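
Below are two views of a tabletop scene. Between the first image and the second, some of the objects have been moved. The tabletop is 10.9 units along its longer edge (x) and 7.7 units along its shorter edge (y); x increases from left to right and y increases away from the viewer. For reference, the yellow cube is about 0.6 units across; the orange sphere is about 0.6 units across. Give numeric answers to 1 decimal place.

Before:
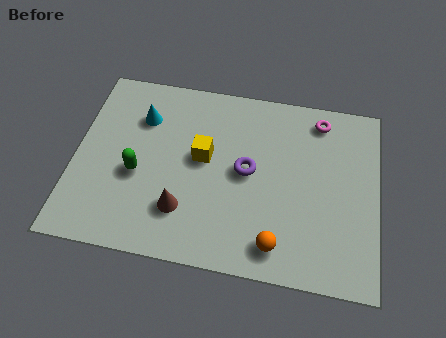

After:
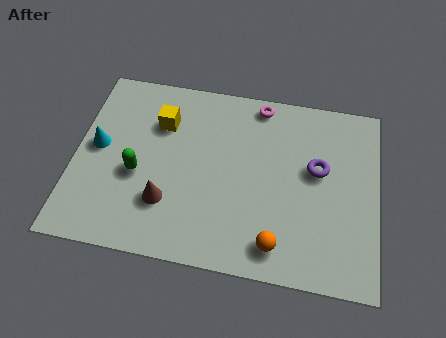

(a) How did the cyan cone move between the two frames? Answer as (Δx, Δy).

(-1.5, -1.5)

The cyan cone was at about (2.3, 5.6) and moved to about (0.8, 4.1).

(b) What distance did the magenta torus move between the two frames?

2.2

From (8.7, 6.6) to (6.5, 6.9), the magenta torus covered √(2.2² + 0.3²) ≈ 2.2 units.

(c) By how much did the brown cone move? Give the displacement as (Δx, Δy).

(-0.6, 0.2)

From the two frames, the brown cone sits at roughly (4.0, 2.0) before and (3.4, 2.2) after.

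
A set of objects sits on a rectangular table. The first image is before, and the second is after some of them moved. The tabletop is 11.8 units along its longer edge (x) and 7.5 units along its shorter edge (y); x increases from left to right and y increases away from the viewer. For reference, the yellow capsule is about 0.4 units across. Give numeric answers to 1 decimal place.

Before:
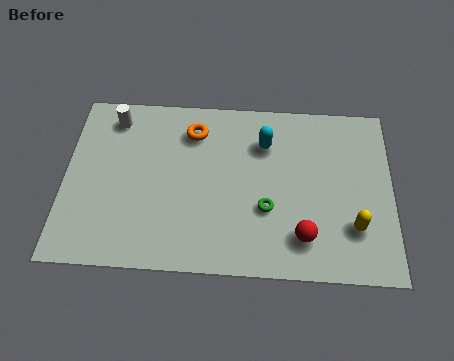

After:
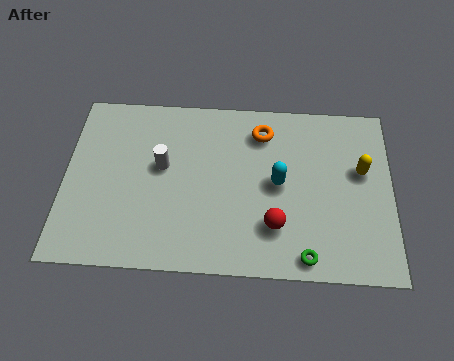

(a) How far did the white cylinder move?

2.7

From (1.7, 6.3) to (3.5, 4.3), the white cylinder covered √(1.8² + 2.0²) ≈ 2.7 units.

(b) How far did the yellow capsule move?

2.4

From (10.4, 2.1) to (10.7, 4.5), the yellow capsule covered √(0.3² + 2.4²) ≈ 2.4 units.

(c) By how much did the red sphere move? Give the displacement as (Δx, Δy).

(-1.0, 0.4)

The red sphere started near (8.6, 1.6) and ended near (7.6, 2.0).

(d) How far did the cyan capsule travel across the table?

1.8

The cyan capsule was near (7.2, 5.5) before and (7.7, 3.8) after, so it travelled √(0.5² + 1.7²) ≈ 1.8 units.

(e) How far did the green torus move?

2.4

The green torus moved from about (7.3, 2.7) to (8.7, 0.8), a distance of √(1.4² + 1.9²) ≈ 2.4.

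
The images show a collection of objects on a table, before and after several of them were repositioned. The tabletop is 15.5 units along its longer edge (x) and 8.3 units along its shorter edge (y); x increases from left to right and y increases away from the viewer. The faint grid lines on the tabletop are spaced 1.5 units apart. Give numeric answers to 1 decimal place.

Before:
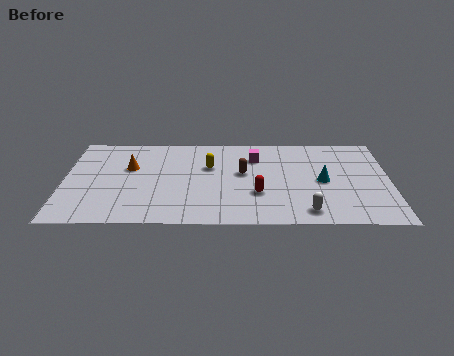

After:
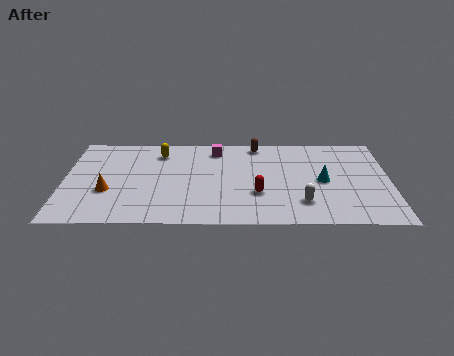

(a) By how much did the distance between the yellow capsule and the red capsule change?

+2.6

The distance was about 3.4 in the first image and 6.0 in the second, so they moved 2.6 units further apart.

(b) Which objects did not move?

the red capsule and the cyan cone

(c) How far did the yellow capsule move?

2.7

The yellow capsule moved from about (6.9, 5.3) to (4.5, 6.6), a distance of √(2.4² + 1.3²) ≈ 2.7.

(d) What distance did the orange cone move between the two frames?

2.4

The orange cone was near (3.1, 5.2) before and (2.1, 3.0) after, so it travelled √(1.0² + 2.2²) ≈ 2.4 units.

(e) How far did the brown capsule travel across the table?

2.8

The brown capsule moved from about (8.5, 4.7) to (9.2, 7.4), a distance of √(0.7² + 2.7²) ≈ 2.8.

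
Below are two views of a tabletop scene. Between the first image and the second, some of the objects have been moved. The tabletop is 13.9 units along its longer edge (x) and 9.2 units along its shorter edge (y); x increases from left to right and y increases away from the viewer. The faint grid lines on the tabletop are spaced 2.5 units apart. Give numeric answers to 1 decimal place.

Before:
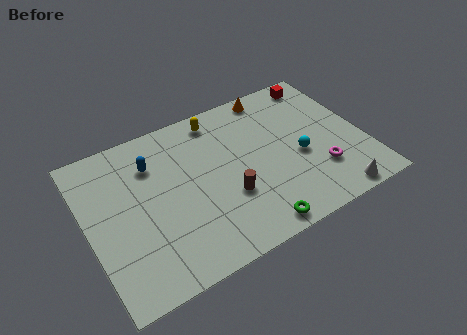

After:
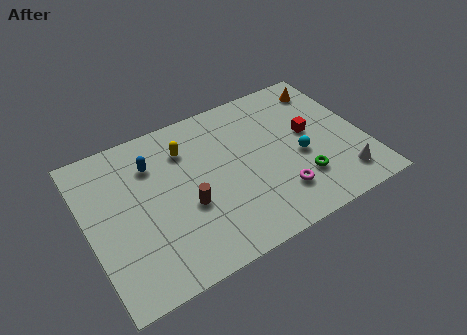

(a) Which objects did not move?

the cyan sphere and the blue capsule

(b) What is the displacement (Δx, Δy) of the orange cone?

(2.7, -0.7)

From the two frames, the orange cone sits at roughly (9.9, 8.3) before and (12.6, 7.6) after.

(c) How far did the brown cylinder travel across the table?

2.0

The brown cylinder was near (6.8, 3.2) before and (4.8, 3.6) after, so it travelled √(2.0² + 0.4²) ≈ 2.0 units.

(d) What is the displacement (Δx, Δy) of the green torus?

(2.7, 1.6)

The green torus started near (7.7, 0.9) and ended near (10.4, 2.5).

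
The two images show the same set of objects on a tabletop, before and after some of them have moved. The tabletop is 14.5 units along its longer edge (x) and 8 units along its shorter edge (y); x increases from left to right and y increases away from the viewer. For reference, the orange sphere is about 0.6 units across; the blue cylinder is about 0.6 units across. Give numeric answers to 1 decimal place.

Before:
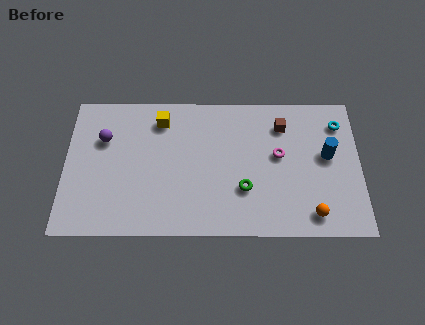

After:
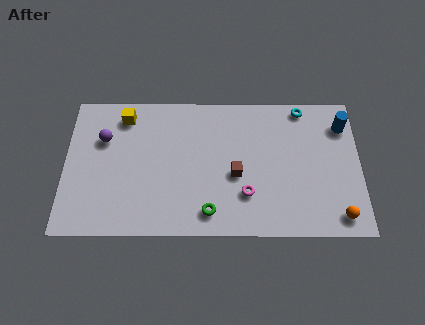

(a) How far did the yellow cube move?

1.8

The yellow cube was near (4.7, 6.5) before and (2.9, 6.7) after, so it travelled √(1.8² + 0.2²) ≈ 1.8 units.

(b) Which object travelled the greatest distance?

the brown cube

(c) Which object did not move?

the purple sphere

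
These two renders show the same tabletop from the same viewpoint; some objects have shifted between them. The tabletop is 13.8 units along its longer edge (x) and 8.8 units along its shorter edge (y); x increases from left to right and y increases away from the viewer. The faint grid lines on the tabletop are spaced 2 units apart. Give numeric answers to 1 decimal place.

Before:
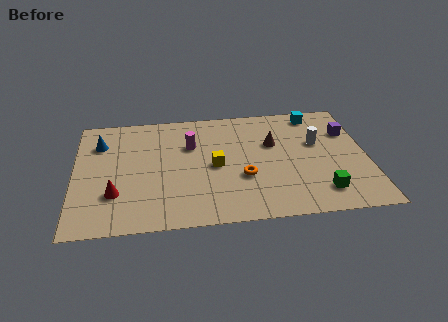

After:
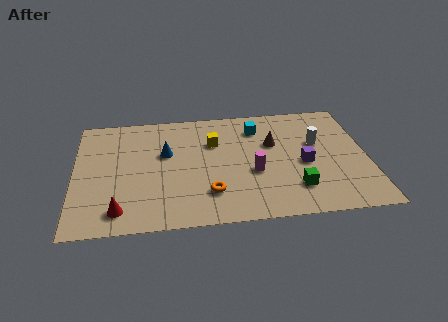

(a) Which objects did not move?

the brown cone and the white cylinder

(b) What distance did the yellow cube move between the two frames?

1.8

From (6.6, 4.2) to (6.6, 6.0), the yellow cube covered √(0.0² + 1.8²) ≈ 1.8 units.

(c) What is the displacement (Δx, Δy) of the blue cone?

(3.1, -1.1)

From the two frames, the blue cone sits at roughly (1.2, 6.5) before and (4.3, 5.4) after.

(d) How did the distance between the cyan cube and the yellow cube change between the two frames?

-3.7

The distance was about 6.0 in the first image and 2.3 in the second, so they moved 3.7 units closer together.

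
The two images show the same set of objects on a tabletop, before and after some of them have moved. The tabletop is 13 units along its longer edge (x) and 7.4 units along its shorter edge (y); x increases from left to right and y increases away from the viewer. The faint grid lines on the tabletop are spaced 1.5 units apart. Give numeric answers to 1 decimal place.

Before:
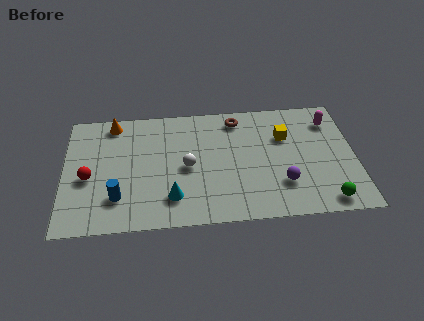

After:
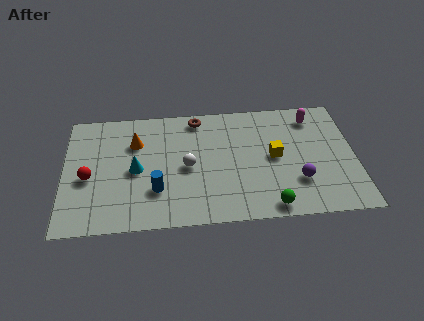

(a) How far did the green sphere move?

2.5

From (11.6, 0.9) to (9.1, 0.8), the green sphere covered √(2.5² + 0.1²) ≈ 2.5 units.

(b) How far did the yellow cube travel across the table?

1.3

From (9.9, 5.0) to (9.4, 3.8), the yellow cube covered √(0.5² + 1.2²) ≈ 1.3 units.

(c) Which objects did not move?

the red sphere and the white sphere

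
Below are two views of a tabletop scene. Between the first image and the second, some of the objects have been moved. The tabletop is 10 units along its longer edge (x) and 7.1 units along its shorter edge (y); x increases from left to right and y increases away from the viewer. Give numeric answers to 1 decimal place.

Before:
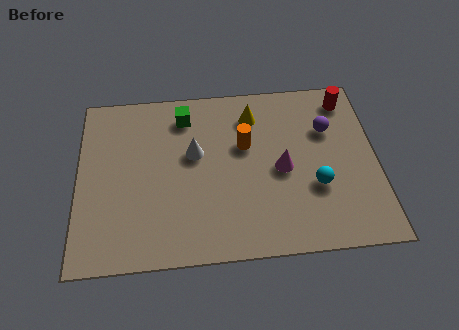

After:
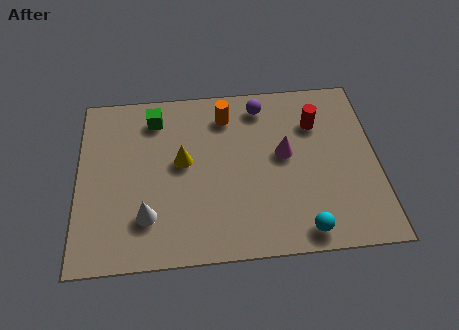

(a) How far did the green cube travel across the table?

1.0

From (3.6, 5.8) to (2.6, 5.8), the green cube covered √(1.0² + 0.0²) ≈ 1.0 units.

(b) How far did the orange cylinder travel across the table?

1.4

From (5.6, 4.4) to (5.0, 5.7), the orange cylinder covered √(0.6² + 1.3²) ≈ 1.4 units.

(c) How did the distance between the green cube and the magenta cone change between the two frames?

+0.6

The distance was about 4.1 in the first image and 4.7 in the second, so they moved 0.6 units further apart.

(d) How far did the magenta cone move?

0.6

From (6.8, 3.3) to (6.9, 3.9), the magenta cone covered √(0.1² + 0.6²) ≈ 0.6 units.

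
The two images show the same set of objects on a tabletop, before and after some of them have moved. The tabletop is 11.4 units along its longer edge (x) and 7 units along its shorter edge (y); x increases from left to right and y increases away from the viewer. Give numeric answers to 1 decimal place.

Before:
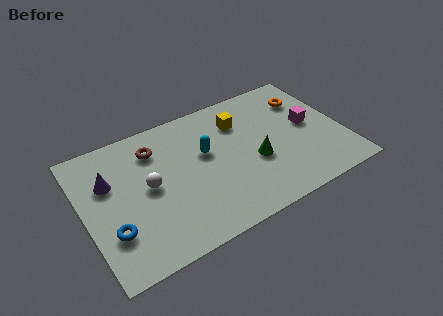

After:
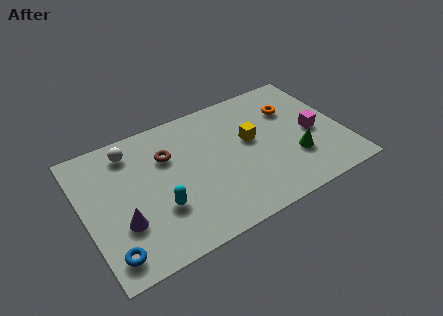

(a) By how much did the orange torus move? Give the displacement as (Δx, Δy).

(-0.7, -0.3)

From the two frames, the orange torus sits at roughly (10.1, 5.2) before and (9.4, 4.9) after.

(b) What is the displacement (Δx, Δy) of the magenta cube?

(0.1, -0.5)

From the two frames, the magenta cube sits at roughly (10.0, 3.7) before and (10.1, 3.2) after.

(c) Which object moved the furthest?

the cyan capsule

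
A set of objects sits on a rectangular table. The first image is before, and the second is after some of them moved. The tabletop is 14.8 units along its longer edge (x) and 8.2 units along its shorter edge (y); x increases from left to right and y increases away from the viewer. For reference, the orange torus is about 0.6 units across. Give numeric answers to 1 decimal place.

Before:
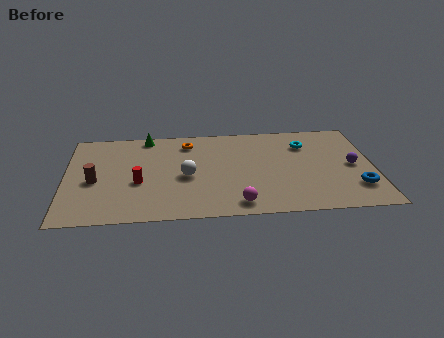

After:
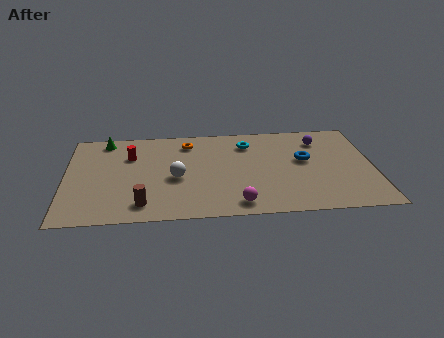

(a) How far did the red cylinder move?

2.4

The red cylinder was near (3.5, 3.3) before and (3.1, 5.7) after, so it travelled √(0.4² + 2.4²) ≈ 2.4 units.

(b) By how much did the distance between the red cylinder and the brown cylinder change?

+2.2

Before: roughly 2.1 units apart; after: 4.3. That's 2.2 units further apart.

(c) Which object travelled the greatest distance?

the blue torus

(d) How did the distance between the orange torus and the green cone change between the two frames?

+1.9

The distance was about 2.1 in the first image and 4.0 in the second, so they moved 1.9 units further apart.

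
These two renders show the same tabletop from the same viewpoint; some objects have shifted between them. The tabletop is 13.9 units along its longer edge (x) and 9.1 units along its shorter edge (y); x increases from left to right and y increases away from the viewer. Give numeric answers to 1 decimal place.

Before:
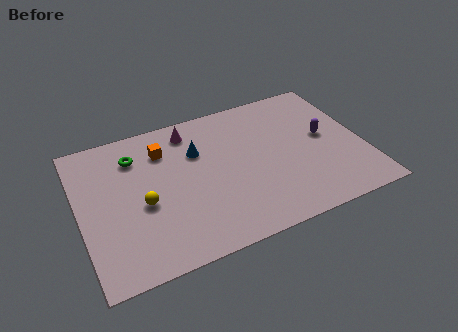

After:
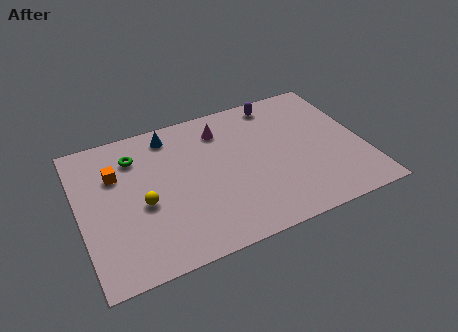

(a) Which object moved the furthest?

the purple capsule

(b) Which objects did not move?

the green torus and the yellow sphere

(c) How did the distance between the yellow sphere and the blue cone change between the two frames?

+0.6

The distance was about 3.7 in the first image and 4.3 in the second, so they moved 0.6 units further apart.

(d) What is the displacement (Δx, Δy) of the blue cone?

(-1.2, 1.6)

From the two frames, the blue cone sits at roughly (5.9, 6.2) before and (4.7, 7.8) after.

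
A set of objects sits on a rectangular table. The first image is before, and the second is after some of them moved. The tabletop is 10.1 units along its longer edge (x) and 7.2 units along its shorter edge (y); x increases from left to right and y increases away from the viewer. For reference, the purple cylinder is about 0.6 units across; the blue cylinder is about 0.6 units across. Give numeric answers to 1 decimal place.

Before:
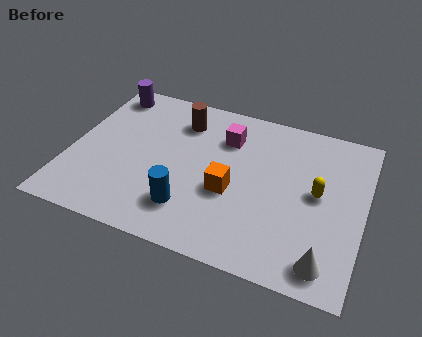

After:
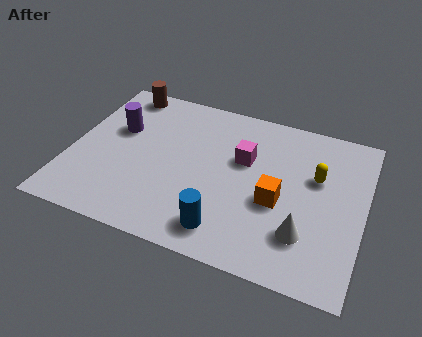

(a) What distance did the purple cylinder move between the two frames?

1.8

The purple cylinder was near (0.9, 6.2) before and (1.5, 4.5) after, so it travelled √(0.6² + 1.7²) ≈ 1.8 units.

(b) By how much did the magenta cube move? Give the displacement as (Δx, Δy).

(0.7, -0.8)

The magenta cube was at about (5.2, 5.3) and moved to about (5.9, 4.5).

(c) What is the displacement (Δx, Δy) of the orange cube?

(1.6, 0.1)

From the two frames, the orange cube sits at roughly (5.6, 2.9) before and (7.2, 3.0) after.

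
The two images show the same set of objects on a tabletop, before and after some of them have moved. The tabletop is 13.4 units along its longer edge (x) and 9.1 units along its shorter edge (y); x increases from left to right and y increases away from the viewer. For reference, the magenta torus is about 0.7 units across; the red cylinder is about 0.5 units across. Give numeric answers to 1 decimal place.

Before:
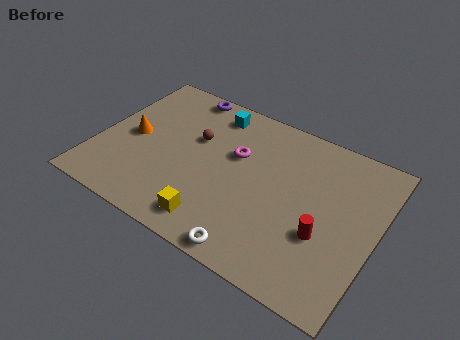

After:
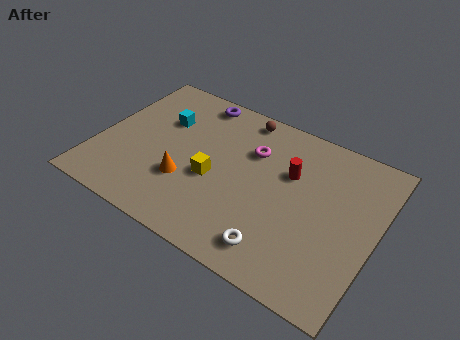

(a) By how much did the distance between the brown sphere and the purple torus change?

-0.5

They were about 2.8 units apart before and 2.3 after — 0.5 units closer together.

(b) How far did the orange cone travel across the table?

3.2

The orange cone moved from about (1.6, 4.4) to (4.5, 3.0), a distance of √(2.9² + 1.4²) ≈ 3.2.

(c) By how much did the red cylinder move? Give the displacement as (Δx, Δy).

(-2.0, 2.6)

The red cylinder was at about (11.1, 3.3) and moved to about (9.1, 5.9).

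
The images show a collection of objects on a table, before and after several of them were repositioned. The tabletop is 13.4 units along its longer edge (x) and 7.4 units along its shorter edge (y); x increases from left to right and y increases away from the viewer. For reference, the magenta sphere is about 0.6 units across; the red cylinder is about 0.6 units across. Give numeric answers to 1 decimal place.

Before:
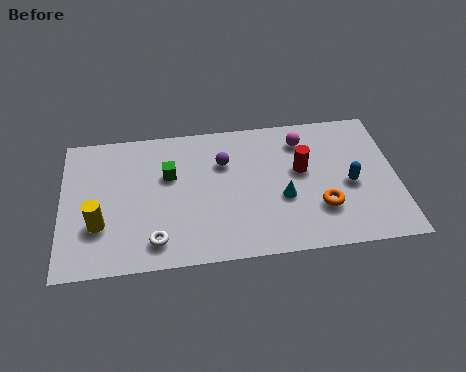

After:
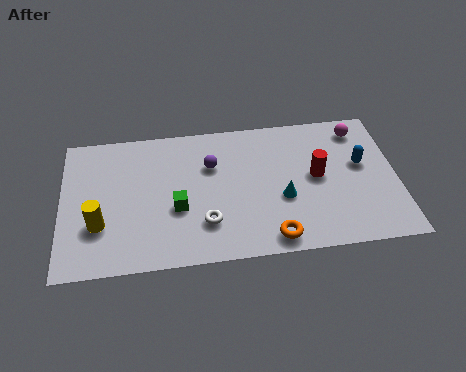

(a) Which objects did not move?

the yellow cylinder and the cyan cone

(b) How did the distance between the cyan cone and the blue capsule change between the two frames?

+0.8

Before: roughly 2.7 units apart; after: 3.5. That's 0.8 units further apart.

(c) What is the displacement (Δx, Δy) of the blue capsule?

(0.5, 1.0)

From the two frames, the blue capsule sits at roughly (11.5, 3.3) before and (12.0, 4.3) after.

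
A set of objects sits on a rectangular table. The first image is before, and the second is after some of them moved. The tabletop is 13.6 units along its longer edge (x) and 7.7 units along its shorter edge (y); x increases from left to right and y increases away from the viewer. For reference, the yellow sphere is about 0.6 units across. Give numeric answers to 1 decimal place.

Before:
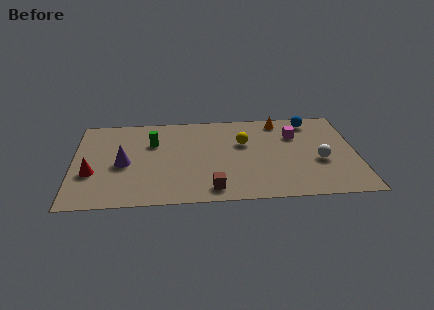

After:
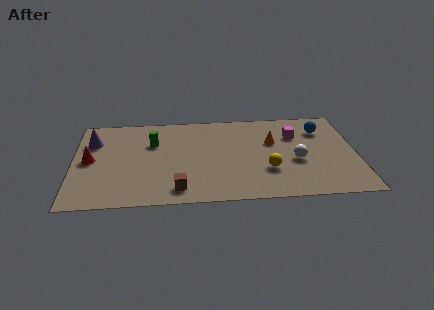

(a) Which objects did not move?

the magenta cube and the green cylinder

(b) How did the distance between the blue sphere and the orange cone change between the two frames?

+1.1

They were about 1.5 units apart before and 2.6 after — 1.1 units further apart.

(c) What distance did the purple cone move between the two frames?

2.5

The purple cone moved from about (2.4, 3.5) to (0.9, 5.5), a distance of √(1.5² + 2.0²) ≈ 2.5.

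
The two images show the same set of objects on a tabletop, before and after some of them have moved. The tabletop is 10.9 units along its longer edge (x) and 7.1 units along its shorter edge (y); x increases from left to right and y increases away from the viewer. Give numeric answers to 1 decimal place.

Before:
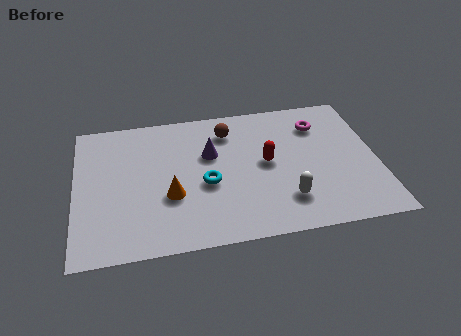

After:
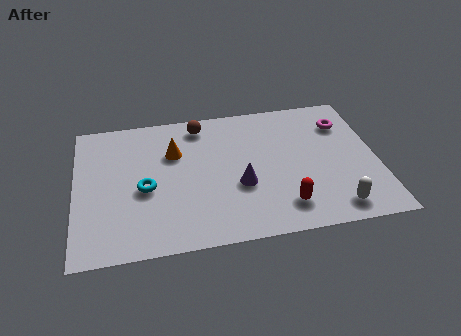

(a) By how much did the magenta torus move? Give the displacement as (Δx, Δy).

(0.9, -0.1)

From the two frames, the magenta torus sits at roughly (8.9, 5.4) before and (9.8, 5.3) after.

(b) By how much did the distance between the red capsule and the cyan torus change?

+2.9

Before: roughly 2.3 units apart; after: 5.2. That's 2.9 units further apart.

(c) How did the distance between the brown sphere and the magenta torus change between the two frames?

+2.0

The distance was about 3.3 in the first image and 5.3 in the second, so they moved 2.0 units further apart.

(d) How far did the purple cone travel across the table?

2.1

The purple cone moved from about (4.9, 4.5) to (5.9, 2.7), a distance of √(1.0² + 1.8²) ≈ 2.1.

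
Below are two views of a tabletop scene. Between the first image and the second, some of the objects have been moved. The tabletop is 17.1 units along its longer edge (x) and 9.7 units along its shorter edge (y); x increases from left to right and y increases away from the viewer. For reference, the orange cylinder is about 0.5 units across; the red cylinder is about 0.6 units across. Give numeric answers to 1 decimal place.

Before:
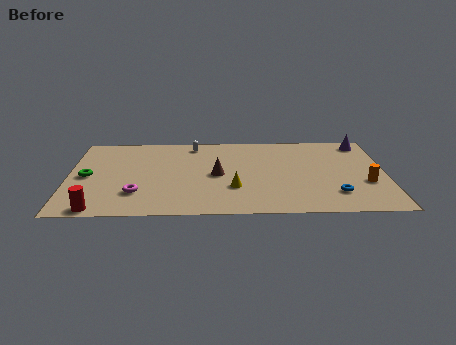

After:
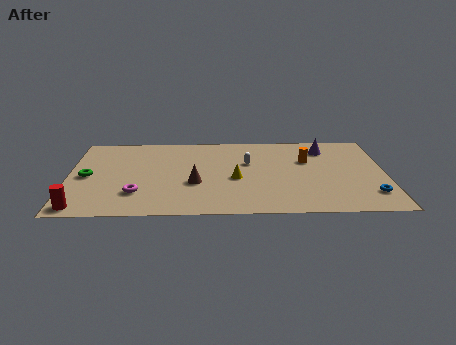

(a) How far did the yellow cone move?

1.1

The yellow cone moved from about (8.9, 3.1) to (9.0, 4.2), a distance of √(0.1² + 1.1²) ≈ 1.1.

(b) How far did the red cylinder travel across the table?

0.9

The red cylinder was near (1.7, 0.8) before and (0.8, 1.0) after, so it travelled √(0.9² + 0.2²) ≈ 0.9 units.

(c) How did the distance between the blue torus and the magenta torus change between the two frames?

+1.9

Before: roughly 10.6 units apart; after: 12.5. That's 1.9 units further apart.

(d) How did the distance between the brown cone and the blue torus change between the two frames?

+2.8

The distance was about 6.7 in the first image and 9.5 in the second, so they moved 2.8 units further apart.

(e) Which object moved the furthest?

the orange cylinder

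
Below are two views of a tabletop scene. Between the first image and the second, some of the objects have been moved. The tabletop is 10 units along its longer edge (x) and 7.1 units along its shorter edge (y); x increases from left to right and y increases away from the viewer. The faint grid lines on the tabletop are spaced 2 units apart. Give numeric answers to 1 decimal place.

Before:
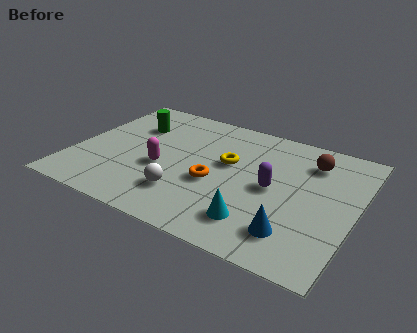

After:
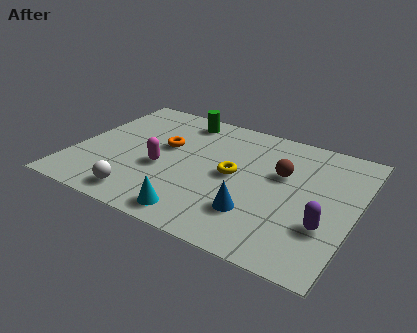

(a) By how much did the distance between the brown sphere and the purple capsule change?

+0.5

They were about 2.3 units apart before and 2.8 after — 0.5 units further apart.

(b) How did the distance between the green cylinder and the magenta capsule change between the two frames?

+0.7

They were about 2.5 units apart before and 3.2 after — 0.7 units further apart.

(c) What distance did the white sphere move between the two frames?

1.6

The white sphere was near (4.2, 1.8) before and (2.8, 1.0) after, so it travelled √(1.4² + 0.8²) ≈ 1.6 units.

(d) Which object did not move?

the magenta capsule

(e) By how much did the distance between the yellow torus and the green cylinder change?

-0.3

They were about 3.7 units apart before and 3.4 after — 0.3 units closer together.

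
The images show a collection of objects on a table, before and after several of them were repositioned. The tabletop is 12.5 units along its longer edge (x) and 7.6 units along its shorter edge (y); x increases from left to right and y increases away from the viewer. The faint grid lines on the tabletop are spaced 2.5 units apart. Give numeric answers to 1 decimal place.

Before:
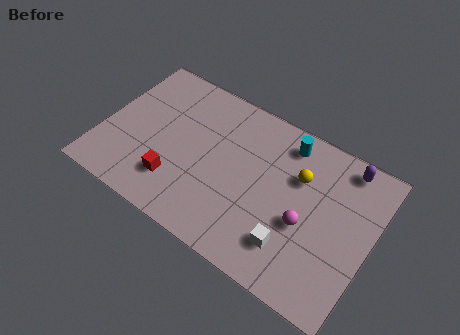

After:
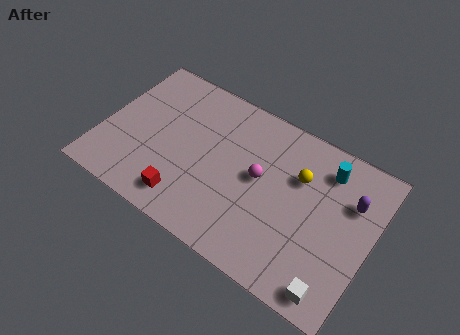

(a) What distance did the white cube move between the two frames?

2.3

From (9.2, 1.8) to (11.3, 0.9), the white cube covered √(2.1² + 0.9²) ≈ 2.3 units.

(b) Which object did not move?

the yellow sphere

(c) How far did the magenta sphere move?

2.5

From (9.6, 3.1) to (7.3, 4.1), the magenta sphere covered √(2.3² + 1.0²) ≈ 2.5 units.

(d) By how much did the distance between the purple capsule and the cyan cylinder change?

-1.1

They were about 2.7 units apart before and 1.6 after — 1.1 units closer together.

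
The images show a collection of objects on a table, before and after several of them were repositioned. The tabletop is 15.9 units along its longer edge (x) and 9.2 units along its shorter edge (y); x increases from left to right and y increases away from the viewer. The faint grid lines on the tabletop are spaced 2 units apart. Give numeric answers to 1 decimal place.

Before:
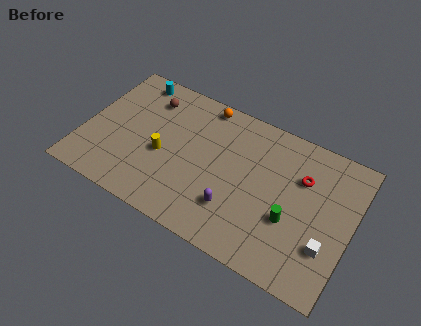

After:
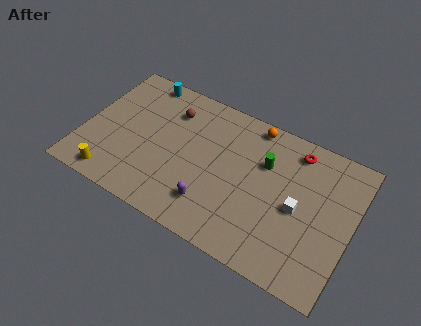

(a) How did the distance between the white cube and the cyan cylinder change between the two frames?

-2.7

The distance was about 13.5 in the first image and 10.8 in the second, so they moved 2.7 units closer together.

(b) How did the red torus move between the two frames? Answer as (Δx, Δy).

(-0.6, 1.5)

The red torus was at about (12.8, 6.3) and moved to about (12.2, 7.8).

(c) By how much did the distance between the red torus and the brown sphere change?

-2.0

They were about 9.4 units apart before and 7.4 after — 2.0 units closer together.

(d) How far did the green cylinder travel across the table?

3.4

The green cylinder was near (12.5, 3.4) before and (10.6, 6.2) after, so it travelled √(1.9² + 2.8²) ≈ 3.4 units.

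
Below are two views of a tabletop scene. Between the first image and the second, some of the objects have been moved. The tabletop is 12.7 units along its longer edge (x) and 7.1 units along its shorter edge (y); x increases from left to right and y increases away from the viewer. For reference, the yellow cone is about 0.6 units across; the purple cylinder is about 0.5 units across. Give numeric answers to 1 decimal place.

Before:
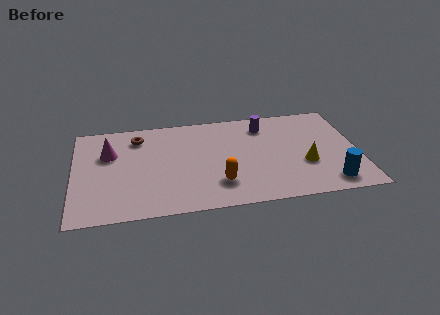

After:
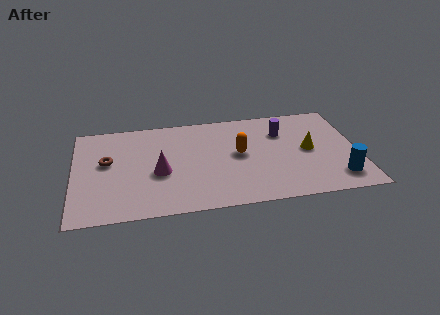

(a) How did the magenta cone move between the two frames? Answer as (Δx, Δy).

(2.2, -1.7)

The magenta cone was at about (1.6, 4.7) and moved to about (3.8, 3.0).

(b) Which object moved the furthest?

the magenta cone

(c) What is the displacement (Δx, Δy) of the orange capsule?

(1.0, 2.0)

The orange capsule was at about (6.4, 1.8) and moved to about (7.4, 3.8).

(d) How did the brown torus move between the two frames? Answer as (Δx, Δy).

(-1.4, -1.6)

The brown torus was at about (2.9, 5.7) and moved to about (1.5, 4.1).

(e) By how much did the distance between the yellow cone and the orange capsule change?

-0.9

They were about 4.0 units apart before and 3.1 after — 0.9 units closer together.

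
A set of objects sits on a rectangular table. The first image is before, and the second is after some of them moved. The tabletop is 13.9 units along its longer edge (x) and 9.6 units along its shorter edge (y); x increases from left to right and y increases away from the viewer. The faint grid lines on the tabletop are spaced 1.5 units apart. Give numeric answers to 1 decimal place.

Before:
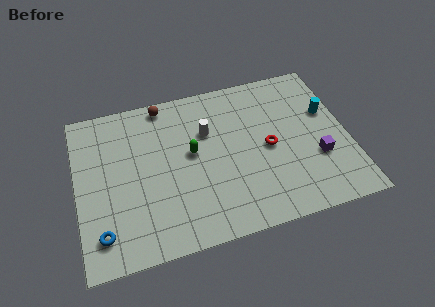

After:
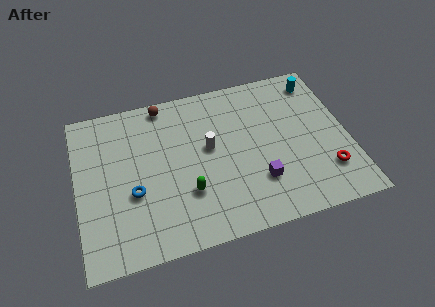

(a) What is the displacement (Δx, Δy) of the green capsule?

(-0.4, -2.3)

The green capsule was at about (5.9, 5.3) and moved to about (5.5, 3.0).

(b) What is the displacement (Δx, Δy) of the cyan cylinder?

(-0.3, 2.1)

The cyan cylinder started near (13.0, 6.0) and ended near (12.7, 8.1).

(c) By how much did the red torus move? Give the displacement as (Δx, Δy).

(2.8, -2.2)

The red torus started near (9.8, 4.6) and ended near (12.6, 2.4).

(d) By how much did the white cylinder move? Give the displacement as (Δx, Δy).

(0.0, -1.0)

From the two frames, the white cylinder sits at roughly (6.8, 6.4) before and (6.8, 5.4) after.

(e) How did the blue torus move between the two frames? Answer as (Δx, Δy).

(1.7, 1.9)

From the two frames, the blue torus sits at roughly (1.1, 1.8) before and (2.8, 3.7) after.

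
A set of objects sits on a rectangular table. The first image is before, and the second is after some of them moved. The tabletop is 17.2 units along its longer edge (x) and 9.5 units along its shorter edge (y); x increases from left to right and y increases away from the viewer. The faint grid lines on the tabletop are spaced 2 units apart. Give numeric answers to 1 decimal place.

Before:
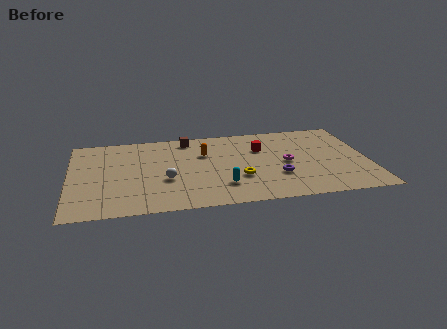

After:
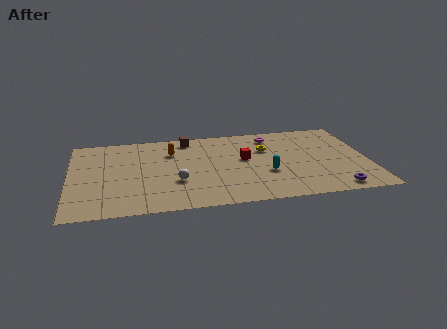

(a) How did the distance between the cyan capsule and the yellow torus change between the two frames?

+1.6

Before: roughly 1.3 units apart; after: 2.9. That's 1.6 units further apart.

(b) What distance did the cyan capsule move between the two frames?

2.8

From (8.7, 2.4) to (11.3, 3.5), the cyan capsule covered √(2.6² + 1.1²) ≈ 2.8 units.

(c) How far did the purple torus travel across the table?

3.8

The purple torus moved from about (11.9, 3.1) to (15.1, 1.1), a distance of √(3.2² + 2.0²) ≈ 3.8.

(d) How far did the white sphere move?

0.7

The white sphere moved from about (5.5, 3.6) to (6.1, 3.3), a distance of √(0.6² + 0.3²) ≈ 0.7.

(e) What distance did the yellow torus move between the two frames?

3.6

The yellow torus moved from about (9.7, 3.2) to (11.4, 6.4), a distance of √(1.7² + 3.2²) ≈ 3.6.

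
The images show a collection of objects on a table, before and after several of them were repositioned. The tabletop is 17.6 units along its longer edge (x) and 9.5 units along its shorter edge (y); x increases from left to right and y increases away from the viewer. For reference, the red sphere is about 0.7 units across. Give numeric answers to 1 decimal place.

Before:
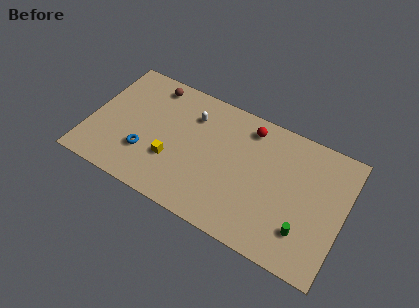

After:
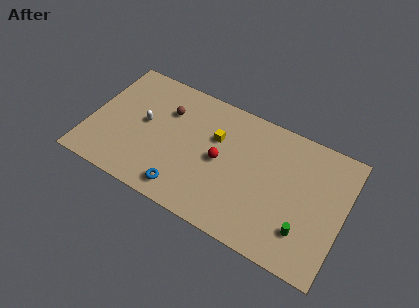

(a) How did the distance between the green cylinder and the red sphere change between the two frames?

-0.7

Before: roughly 7.2 units apart; after: 6.5. That's 0.7 units closer together.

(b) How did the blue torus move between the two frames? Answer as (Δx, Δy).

(2.9, -1.5)

From the two frames, the blue torus sits at roughly (4.1, 2.9) before and (7.0, 1.4) after.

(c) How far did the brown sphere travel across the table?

2.0

The brown sphere moved from about (3.8, 8.2) to (5.1, 6.7), a distance of √(1.3² + 1.5²) ≈ 2.0.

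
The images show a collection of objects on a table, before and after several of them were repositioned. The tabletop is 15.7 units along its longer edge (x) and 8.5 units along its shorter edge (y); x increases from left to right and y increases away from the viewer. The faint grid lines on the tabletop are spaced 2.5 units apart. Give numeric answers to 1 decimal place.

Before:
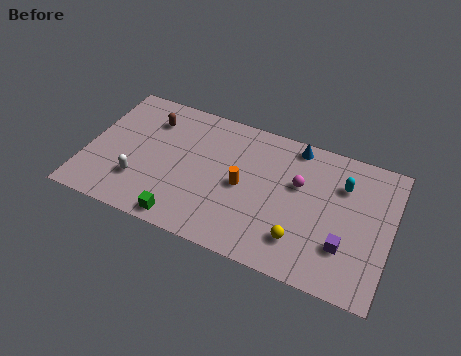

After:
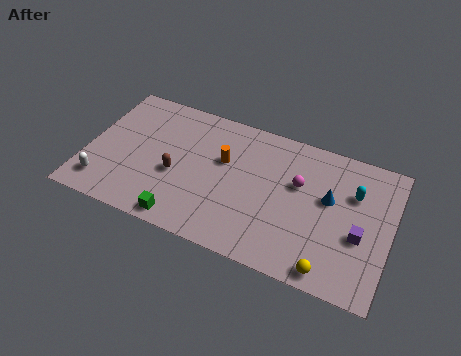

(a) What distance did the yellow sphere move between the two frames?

1.9

From (11.3, 2.0) to (12.9, 0.9), the yellow sphere covered √(1.6² + 1.1²) ≈ 1.9 units.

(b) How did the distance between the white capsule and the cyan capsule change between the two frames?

+2.4

They were about 10.9 units apart before and 13.3 after — 2.4 units further apart.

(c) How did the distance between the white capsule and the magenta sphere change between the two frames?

+2.0

The distance was about 8.5 in the first image and 10.5 in the second, so they moved 2.0 units further apart.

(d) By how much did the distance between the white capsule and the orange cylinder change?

+1.5

Before: roughly 5.5 units apart; after: 7.0. That's 1.5 units further apart.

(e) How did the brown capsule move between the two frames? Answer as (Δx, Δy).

(1.7, -3.0)

The brown capsule was at about (3.0, 6.5) and moved to about (4.7, 3.5).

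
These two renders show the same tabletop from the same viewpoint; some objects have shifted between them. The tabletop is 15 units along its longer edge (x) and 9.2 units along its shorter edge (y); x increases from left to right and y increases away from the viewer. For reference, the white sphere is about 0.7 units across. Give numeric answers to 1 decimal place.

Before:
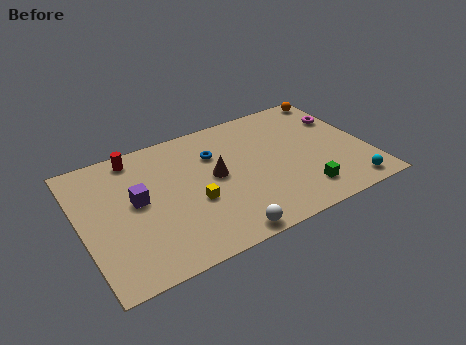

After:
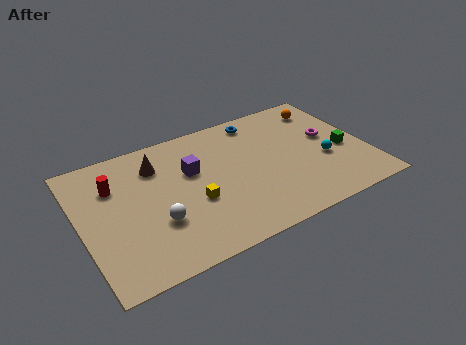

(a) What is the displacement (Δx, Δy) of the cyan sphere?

(-0.9, 2.5)

The cyan sphere started near (13.6, 1.1) and ended near (12.7, 3.6).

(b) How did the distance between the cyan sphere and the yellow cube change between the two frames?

-1.3

They were about 8.3 units apart before and 7.0 after — 1.3 units closer together.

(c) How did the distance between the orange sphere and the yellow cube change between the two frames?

-1.0

Before: roughly 9.6 units apart; after: 8.6. That's 1.0 units closer together.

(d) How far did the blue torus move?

3.0

The blue torus was near (7.2, 6.5) before and (9.8, 8.0) after, so it travelled √(2.6² + 1.5²) ≈ 3.0 units.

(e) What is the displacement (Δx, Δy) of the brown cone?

(-2.8, 2.1)

From the two frames, the brown cone sits at roughly (7.0, 4.9) before and (4.2, 7.0) after.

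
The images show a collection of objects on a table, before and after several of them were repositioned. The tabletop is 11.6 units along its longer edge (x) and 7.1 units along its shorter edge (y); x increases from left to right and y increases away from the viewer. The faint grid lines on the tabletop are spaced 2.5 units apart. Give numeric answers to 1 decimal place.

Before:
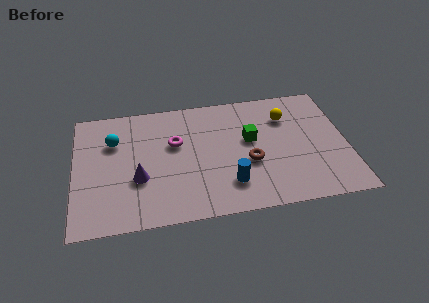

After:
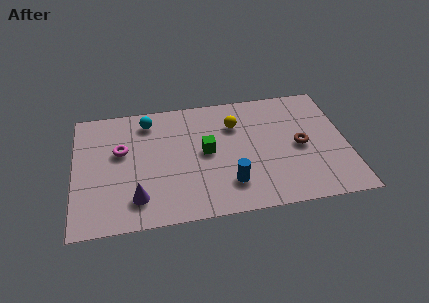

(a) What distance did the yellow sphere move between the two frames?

2.2

The yellow sphere was near (9.1, 5.2) before and (6.9, 5.1) after, so it travelled √(2.2² + 0.1²) ≈ 2.2 units.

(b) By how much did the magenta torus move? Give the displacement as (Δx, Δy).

(-2.3, -0.1)

The magenta torus was at about (4.3, 4.4) and moved to about (2.0, 4.3).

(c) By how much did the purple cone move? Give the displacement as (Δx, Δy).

(-0.1, -1.1)

From the two frames, the purple cone sits at roughly (2.7, 2.6) before and (2.6, 1.5) after.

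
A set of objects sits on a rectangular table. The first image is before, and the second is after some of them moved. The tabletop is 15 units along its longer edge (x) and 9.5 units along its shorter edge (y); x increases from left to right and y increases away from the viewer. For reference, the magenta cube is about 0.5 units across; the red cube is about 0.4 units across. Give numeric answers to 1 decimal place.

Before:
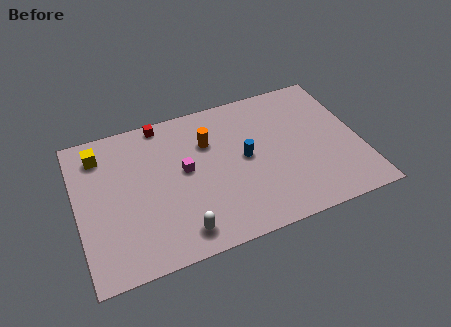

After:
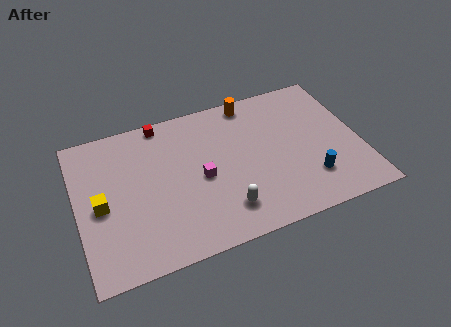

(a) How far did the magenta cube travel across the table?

1.1

The magenta cube moved from about (5.7, 5.2) to (6.5, 4.4), a distance of √(0.8² + 0.8²) ≈ 1.1.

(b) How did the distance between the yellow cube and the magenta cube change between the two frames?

+0.3

Before: roughly 5.0 units apart; after: 5.3. That's 0.3 units further apart.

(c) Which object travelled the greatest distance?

the blue cylinder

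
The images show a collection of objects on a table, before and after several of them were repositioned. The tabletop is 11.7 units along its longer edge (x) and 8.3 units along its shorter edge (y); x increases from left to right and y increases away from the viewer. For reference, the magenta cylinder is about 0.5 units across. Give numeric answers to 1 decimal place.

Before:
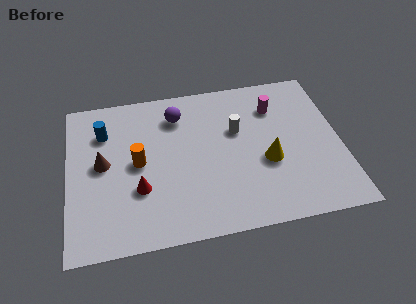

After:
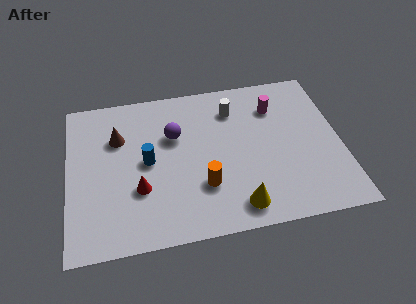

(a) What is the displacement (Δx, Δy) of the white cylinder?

(-0.1, 1.2)

The white cylinder was at about (7.3, 5.2) and moved to about (7.2, 6.4).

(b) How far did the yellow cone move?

2.5

The yellow cone moved from about (8.5, 3.3) to (7.1, 1.2), a distance of √(1.4² + 2.1²) ≈ 2.5.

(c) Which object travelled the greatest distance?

the orange cylinder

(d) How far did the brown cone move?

1.5

From (1.5, 4.4) to (2.2, 5.7), the brown cone covered √(0.7² + 1.3²) ≈ 1.5 units.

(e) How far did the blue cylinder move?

2.6

The blue cylinder was near (1.6, 6.1) before and (3.4, 4.2) after, so it travelled √(1.8² + 1.9²) ≈ 2.6 units.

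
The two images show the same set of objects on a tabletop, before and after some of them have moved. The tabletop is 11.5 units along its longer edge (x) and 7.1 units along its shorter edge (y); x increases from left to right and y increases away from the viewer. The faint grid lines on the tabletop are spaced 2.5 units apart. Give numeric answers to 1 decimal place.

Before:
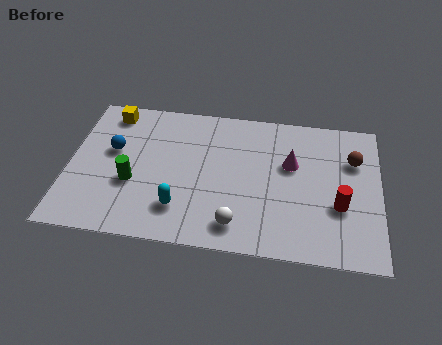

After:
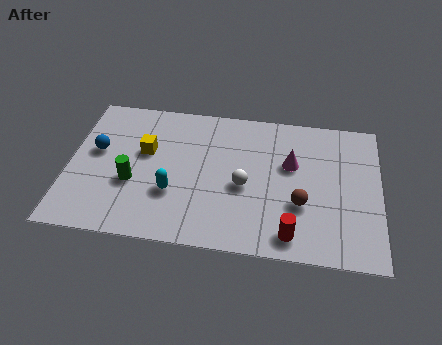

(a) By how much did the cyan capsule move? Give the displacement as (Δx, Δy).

(-0.3, 0.7)

The cyan capsule was at about (4.2, 1.7) and moved to about (3.9, 2.4).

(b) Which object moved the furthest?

the brown sphere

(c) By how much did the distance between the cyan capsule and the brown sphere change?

-2.4

Before: roughly 7.1 units apart; after: 4.7. That's 2.4 units closer together.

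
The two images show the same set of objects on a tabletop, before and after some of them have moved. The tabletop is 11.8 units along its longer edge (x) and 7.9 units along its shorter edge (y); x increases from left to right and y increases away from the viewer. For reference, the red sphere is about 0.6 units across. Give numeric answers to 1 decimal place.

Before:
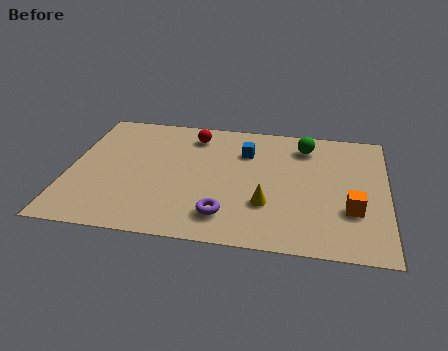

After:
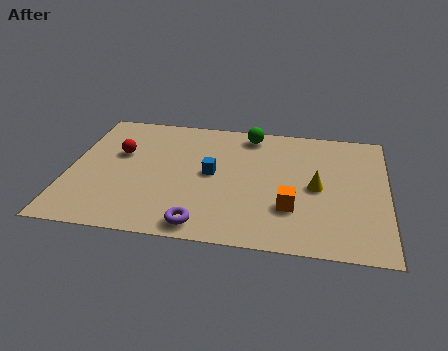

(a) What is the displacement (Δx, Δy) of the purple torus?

(-0.8, -0.7)

The purple torus started near (5.9, 1.6) and ended near (5.1, 0.9).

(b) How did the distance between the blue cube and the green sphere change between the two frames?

+0.8

They were about 2.3 units apart before and 3.1 after — 0.8 units further apart.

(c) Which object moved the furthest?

the red sphere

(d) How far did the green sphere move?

2.2

From (8.7, 6.4) to (6.6, 6.9), the green sphere covered √(2.1² + 0.5²) ≈ 2.2 units.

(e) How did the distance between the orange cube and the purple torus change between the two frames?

-1.2

Before: roughly 4.7 units apart; after: 3.5. That's 1.2 units closer together.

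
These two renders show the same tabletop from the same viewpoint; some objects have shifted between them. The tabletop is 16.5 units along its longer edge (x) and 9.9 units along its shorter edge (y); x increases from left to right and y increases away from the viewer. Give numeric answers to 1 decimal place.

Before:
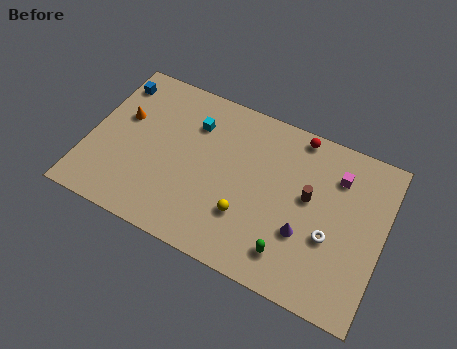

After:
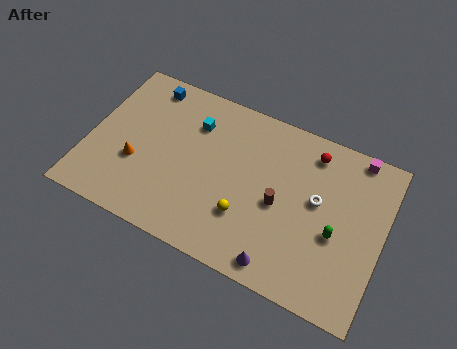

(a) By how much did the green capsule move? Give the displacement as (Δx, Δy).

(2.3, 2.2)

From the two frames, the green capsule sits at roughly (11.7, 1.9) before and (14.0, 4.1) after.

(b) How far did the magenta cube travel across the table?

1.8

The magenta cube moved from about (13.7, 7.5) to (14.6, 9.1), a distance of √(0.9² + 1.6²) ≈ 1.8.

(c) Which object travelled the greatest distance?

the green capsule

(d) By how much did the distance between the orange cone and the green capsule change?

+0.4

The distance was about 10.8 in the first image and 11.2 in the second, so they moved 0.4 units further apart.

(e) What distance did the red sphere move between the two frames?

1.1

From (11.3, 9.0) to (12.2, 8.3), the red sphere covered √(0.9² + 0.7²) ≈ 1.1 units.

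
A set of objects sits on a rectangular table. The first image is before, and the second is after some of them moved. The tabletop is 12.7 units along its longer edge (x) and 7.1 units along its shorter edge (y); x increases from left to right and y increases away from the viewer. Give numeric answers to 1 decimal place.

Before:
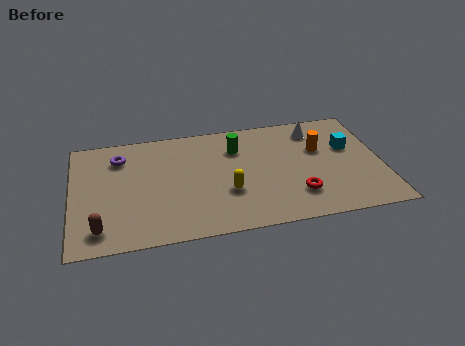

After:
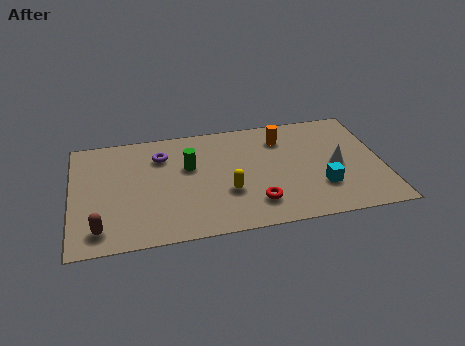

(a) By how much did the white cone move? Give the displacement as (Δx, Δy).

(0.7, -2.5)

The white cone started near (10.1, 5.8) and ended near (10.8, 3.3).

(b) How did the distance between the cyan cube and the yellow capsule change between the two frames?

-1.6

They were about 5.4 units apart before and 3.8 after — 1.6 units closer together.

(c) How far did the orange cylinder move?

1.8

The orange cylinder moved from about (10.2, 4.5) to (8.7, 5.5), a distance of √(1.5² + 1.0²) ≈ 1.8.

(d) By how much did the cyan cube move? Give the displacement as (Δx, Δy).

(-1.3, -2.3)

From the two frames, the cyan cube sits at roughly (11.4, 4.4) before and (10.1, 2.1) after.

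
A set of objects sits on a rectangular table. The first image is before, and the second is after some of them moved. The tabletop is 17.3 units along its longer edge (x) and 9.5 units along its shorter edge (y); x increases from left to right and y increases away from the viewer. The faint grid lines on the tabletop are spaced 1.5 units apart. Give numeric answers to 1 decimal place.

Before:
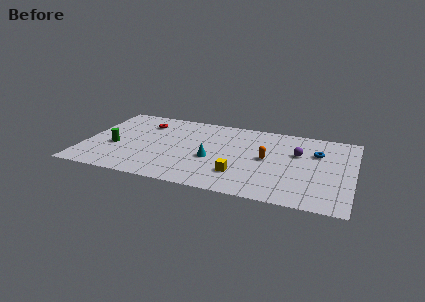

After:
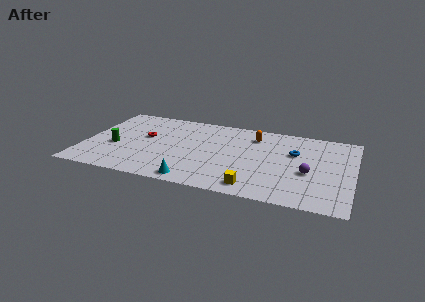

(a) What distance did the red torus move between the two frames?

1.8

From (3.6, 7.3) to (3.8, 5.5), the red torus covered √(0.2² + 1.8²) ≈ 1.8 units.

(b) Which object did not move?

the green cylinder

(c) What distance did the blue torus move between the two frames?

1.5

The blue torus moved from about (14.9, 6.5) to (13.5, 6.1), a distance of √(1.4² + 0.4²) ≈ 1.5.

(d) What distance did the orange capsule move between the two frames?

2.8

The orange capsule moved from about (11.8, 4.9) to (10.8, 7.5), a distance of √(1.0² + 2.6²) ≈ 2.8.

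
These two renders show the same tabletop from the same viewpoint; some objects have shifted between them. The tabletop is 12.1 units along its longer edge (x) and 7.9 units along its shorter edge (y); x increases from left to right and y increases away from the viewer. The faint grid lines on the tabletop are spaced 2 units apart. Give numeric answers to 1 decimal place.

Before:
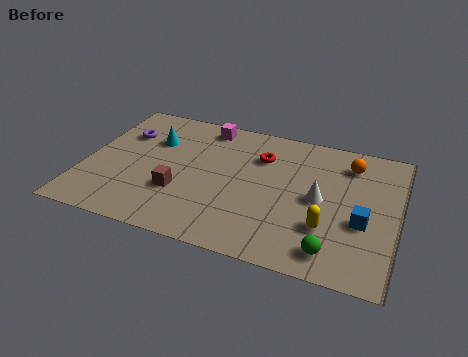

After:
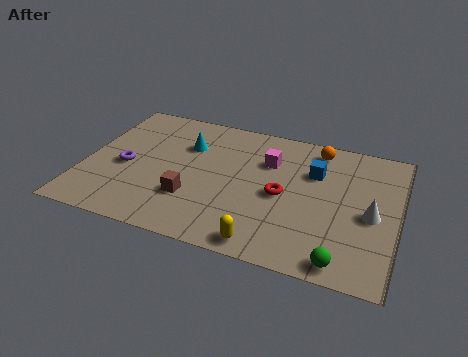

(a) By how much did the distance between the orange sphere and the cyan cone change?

-2.5

They were about 7.7 units apart before and 5.2 after — 2.5 units closer together.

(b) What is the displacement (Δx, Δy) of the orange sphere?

(-1.3, 0.5)

The orange sphere started near (10.1, 6.3) and ended near (8.8, 6.8).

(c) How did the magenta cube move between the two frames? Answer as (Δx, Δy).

(2.6, -1.4)

The magenta cube started near (4.4, 6.9) and ended near (7.0, 5.5).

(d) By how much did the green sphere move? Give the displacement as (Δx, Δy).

(0.4, -0.4)

From the two frames, the green sphere sits at roughly (9.8, 1.2) before and (10.2, 0.8) after.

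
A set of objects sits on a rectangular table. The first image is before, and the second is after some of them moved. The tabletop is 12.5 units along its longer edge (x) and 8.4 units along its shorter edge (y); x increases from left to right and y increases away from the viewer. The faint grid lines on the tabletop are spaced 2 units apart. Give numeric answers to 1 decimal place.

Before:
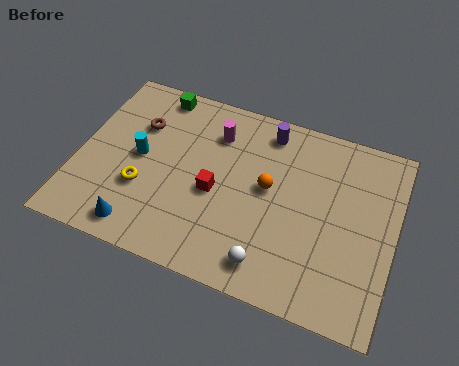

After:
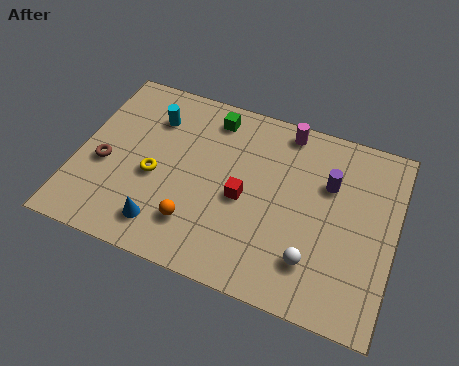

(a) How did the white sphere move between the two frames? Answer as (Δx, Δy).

(1.6, 0.7)

The white sphere started near (7.9, 1.3) and ended near (9.5, 2.0).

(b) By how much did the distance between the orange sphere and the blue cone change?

-4.6

Before: roughly 5.9 units apart; after: 1.3. That's 4.6 units closer together.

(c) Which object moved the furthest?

the orange sphere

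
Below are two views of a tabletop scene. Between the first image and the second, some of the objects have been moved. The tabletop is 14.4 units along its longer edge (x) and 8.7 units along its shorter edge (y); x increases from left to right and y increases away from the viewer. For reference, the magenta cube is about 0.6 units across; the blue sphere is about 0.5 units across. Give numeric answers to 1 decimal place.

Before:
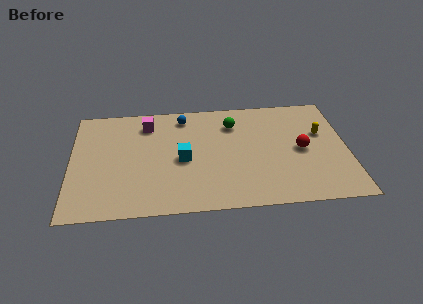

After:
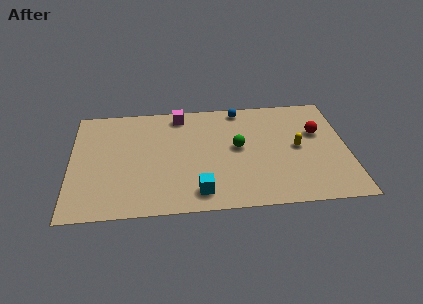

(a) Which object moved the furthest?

the blue sphere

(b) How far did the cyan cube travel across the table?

2.7

From (5.8, 4.0) to (6.6, 1.4), the cyan cube covered √(0.8² + 2.6²) ≈ 2.7 units.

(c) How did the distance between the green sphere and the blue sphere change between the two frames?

+0.4

The distance was about 2.7 in the first image and 3.1 in the second, so they moved 0.4 units further apart.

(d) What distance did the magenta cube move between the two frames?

1.8

The magenta cube moved from about (4.0, 7.0) to (5.7, 7.6), a distance of √(1.7² + 0.6²) ≈ 1.8.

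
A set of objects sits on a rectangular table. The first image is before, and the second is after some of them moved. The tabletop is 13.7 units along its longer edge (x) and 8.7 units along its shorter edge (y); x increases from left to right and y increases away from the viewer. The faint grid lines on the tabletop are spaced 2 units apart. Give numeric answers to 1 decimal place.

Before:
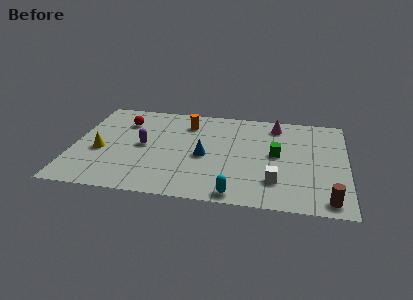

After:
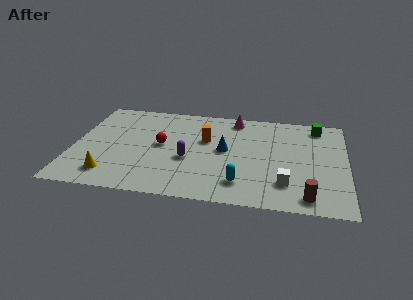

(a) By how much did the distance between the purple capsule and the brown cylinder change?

-3.4

They were about 9.9 units apart before and 6.5 after — 3.4 units closer together.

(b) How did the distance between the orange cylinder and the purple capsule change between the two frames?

-1.1

The distance was about 3.2 in the first image and 2.1 in the second, so they moved 1.1 units closer together.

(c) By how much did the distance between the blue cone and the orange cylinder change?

-1.8

Before: roughly 3.1 units apart; after: 1.3. That's 1.8 units closer together.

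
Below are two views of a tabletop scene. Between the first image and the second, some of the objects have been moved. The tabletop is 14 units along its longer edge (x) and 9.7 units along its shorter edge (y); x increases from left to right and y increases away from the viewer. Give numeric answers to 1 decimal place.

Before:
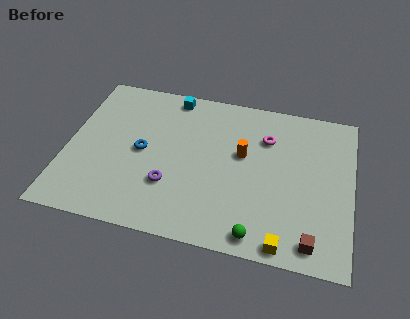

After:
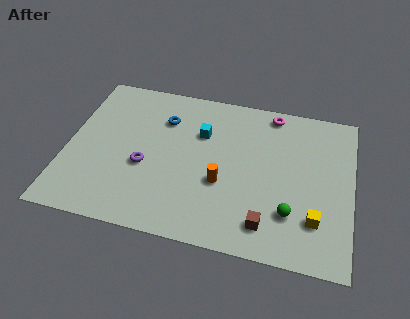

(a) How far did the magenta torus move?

1.7

The magenta torus was near (9.7, 7.0) before and (9.9, 8.7) after, so it travelled √(0.2² + 1.7²) ≈ 1.7 units.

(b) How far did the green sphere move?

2.2

The green sphere was near (9.6, 1.0) before and (11.1, 2.6) after, so it travelled √(1.5² + 1.6²) ≈ 2.2 units.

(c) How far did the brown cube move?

2.3

The brown cube was near (12.2, 1.2) before and (10.0, 1.7) after, so it travelled √(2.2² + 0.5²) ≈ 2.3 units.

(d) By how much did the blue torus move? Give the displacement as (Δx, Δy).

(0.9, 2.3)

From the two frames, the blue torus sits at roughly (3.7, 4.8) before and (4.6, 7.1) after.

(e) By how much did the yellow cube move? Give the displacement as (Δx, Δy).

(1.4, 1.7)

From the two frames, the yellow cube sits at roughly (10.9, 0.8) before and (12.3, 2.5) after.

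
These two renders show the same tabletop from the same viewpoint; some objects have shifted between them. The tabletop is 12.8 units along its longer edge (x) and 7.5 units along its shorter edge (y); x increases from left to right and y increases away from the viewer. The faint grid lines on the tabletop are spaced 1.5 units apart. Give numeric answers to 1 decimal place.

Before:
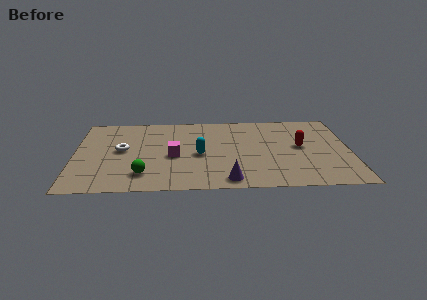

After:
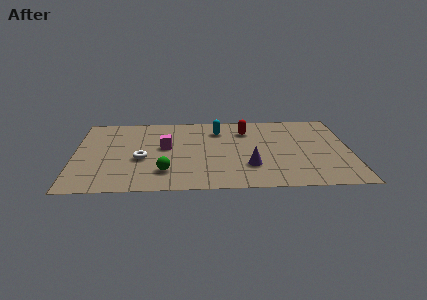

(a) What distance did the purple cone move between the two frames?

1.6

The purple cone was near (7.1, 0.9) before and (8.1, 2.2) after, so it travelled √(1.0² + 1.3²) ≈ 1.6 units.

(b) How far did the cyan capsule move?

2.6

From (5.8, 3.4) to (6.7, 5.8), the cyan capsule covered √(0.9² + 2.4²) ≈ 2.6 units.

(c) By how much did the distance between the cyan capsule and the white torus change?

+0.9

Before: roughly 3.6 units apart; after: 4.5. That's 0.9 units further apart.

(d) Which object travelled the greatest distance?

the red capsule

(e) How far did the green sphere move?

1.0

The green sphere moved from about (3.2, 1.6) to (4.2, 1.8), a distance of √(1.0² + 0.2²) ≈ 1.0.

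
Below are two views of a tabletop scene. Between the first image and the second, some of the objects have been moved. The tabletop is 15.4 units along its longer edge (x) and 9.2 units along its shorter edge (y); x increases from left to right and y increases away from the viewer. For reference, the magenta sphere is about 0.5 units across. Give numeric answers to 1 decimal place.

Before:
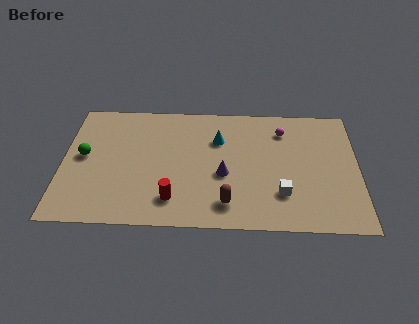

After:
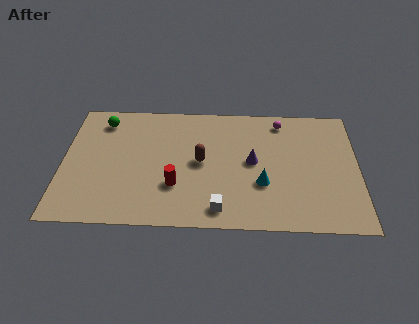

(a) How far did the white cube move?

3.4

The white cube was near (11.4, 2.5) before and (8.2, 1.3) after, so it travelled √(3.2² + 1.2²) ≈ 3.4 units.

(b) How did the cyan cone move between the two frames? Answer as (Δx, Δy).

(2.3, -3.2)

The cyan cone was at about (8.1, 6.4) and moved to about (10.4, 3.2).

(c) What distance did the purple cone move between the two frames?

1.8

From (8.4, 3.8) to (9.9, 4.8), the purple cone covered √(1.5² + 1.0²) ≈ 1.8 units.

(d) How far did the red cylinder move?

1.0

From (5.8, 1.9) to (5.9, 2.9), the red cylinder covered √(0.1² + 1.0²) ≈ 1.0 units.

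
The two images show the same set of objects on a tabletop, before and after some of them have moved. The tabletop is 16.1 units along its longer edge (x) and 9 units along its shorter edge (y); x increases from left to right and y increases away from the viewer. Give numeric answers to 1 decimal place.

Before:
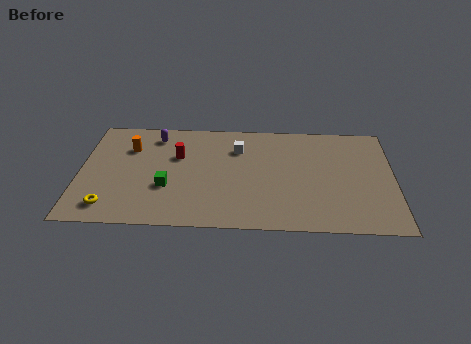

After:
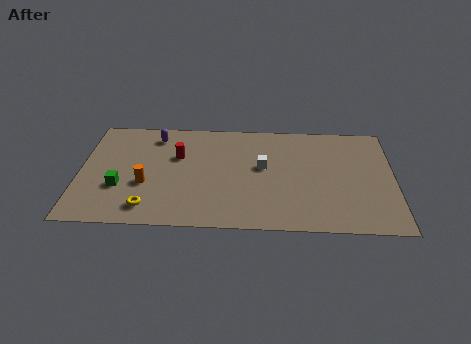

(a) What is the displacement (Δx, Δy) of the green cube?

(-2.4, -0.1)

The green cube started near (4.5, 3.2) and ended near (2.1, 3.1).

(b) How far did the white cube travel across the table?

2.0

From (8.1, 6.6) to (9.4, 5.1), the white cube covered √(1.3² + 1.5²) ≈ 2.0 units.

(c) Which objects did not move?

the purple capsule and the red cylinder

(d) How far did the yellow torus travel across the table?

2.0

The yellow torus moved from about (1.6, 1.5) to (3.6, 1.5), a distance of √(2.0² + 0.0²) ≈ 2.0.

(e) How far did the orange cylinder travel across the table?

3.1

The orange cylinder moved from about (2.5, 6.4) to (3.4, 3.4), a distance of √(0.9² + 3.0²) ≈ 3.1.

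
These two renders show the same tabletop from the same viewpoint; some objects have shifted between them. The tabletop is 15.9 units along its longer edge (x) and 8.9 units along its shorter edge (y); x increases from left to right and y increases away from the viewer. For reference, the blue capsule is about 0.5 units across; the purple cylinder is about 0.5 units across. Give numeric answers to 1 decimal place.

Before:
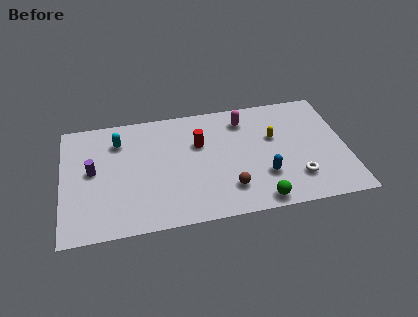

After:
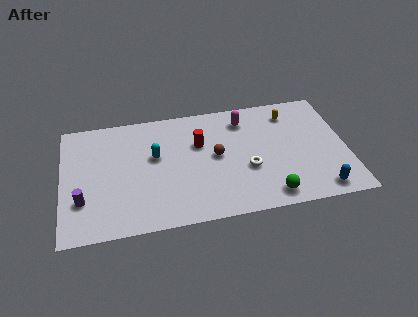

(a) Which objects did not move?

the red cylinder and the magenta capsule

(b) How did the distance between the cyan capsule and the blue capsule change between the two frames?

+0.9

The distance was about 9.0 in the first image and 9.9 in the second, so they moved 0.9 units further apart.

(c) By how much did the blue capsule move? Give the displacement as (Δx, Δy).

(3.0, -1.6)

The blue capsule was at about (11.2, 2.7) and moved to about (14.2, 1.1).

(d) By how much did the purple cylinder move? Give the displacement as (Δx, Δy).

(-0.6, -2.1)

From the two frames, the purple cylinder sits at roughly (1.7, 4.8) before and (1.1, 2.7) after.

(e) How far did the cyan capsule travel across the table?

2.5

The cyan capsule moved from about (3.2, 6.8) to (5.2, 5.3), a distance of √(2.0² + 1.5²) ≈ 2.5.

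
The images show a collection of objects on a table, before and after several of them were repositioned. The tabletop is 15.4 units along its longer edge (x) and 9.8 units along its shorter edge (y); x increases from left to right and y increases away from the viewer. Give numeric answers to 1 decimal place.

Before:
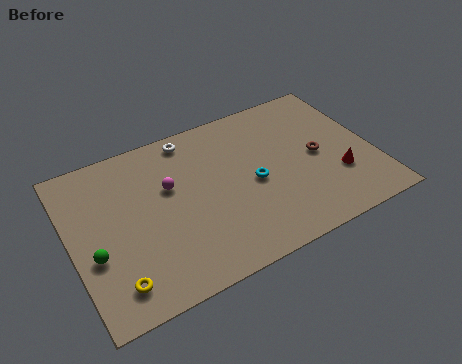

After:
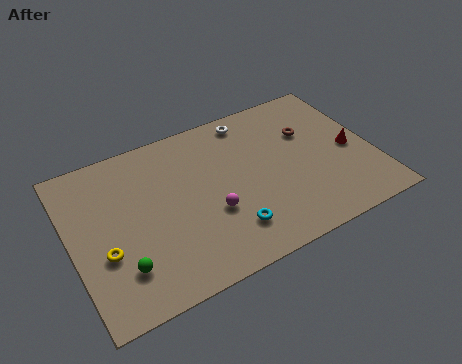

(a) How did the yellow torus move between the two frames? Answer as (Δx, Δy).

(-0.3, 1.9)

The yellow torus was at about (1.8, 1.7) and moved to about (1.5, 3.6).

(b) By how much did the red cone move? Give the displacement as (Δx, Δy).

(0.9, 1.4)

From the two frames, the red cone sits at roughly (13.4, 3.1) before and (14.3, 4.5) after.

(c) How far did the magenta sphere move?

3.1

The magenta sphere was near (5.1, 6.1) before and (6.9, 3.6) after, so it travelled √(1.8² + 2.5²) ≈ 3.1 units.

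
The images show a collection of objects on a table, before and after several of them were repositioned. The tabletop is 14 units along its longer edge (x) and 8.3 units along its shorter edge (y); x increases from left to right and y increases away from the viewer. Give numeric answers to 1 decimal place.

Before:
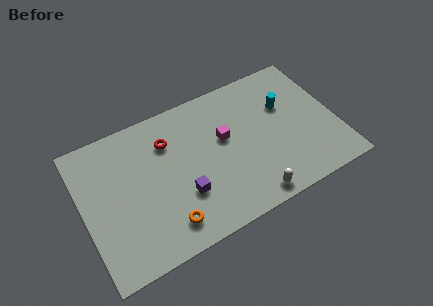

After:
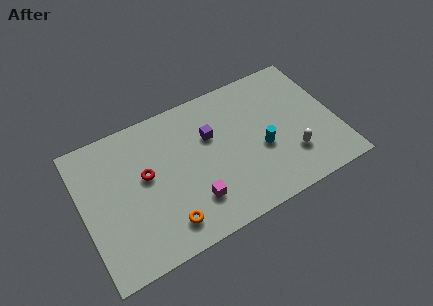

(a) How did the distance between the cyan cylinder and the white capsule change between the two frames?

-3.3

They were about 5.2 units apart before and 1.9 after — 3.3 units closer together.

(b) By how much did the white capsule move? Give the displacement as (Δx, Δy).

(2.5, 1.4)

From the two frames, the white capsule sits at roughly (8.8, 0.9) before and (11.3, 2.3) after.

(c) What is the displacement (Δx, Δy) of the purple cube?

(1.9, 2.7)

The purple cube was at about (5.3, 2.7) and moved to about (7.2, 5.4).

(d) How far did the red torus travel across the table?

2.0

The red torus moved from about (4.9, 6.1) to (3.5, 4.7), a distance of √(1.4² + 1.4²) ≈ 2.0.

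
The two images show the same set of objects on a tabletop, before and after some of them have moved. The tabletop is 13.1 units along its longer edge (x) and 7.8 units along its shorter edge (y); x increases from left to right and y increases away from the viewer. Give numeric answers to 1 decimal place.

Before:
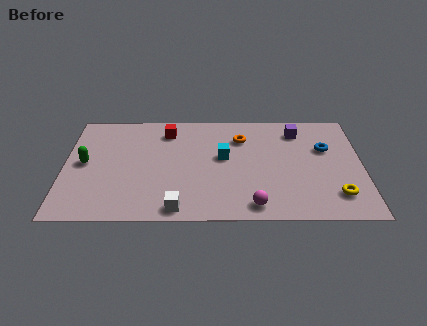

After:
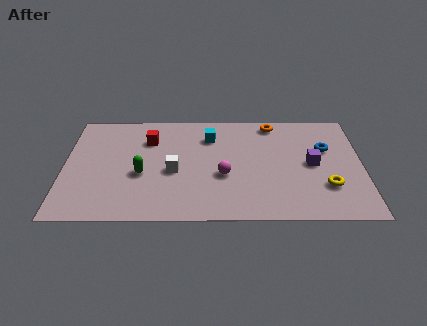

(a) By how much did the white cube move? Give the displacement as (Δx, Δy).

(-0.2, 2.6)

From the two frames, the white cube sits at roughly (5.0, 0.8) before and (4.8, 3.4) after.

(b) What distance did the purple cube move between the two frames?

2.5

The purple cube was near (10.3, 6.3) before and (10.9, 3.9) after, so it travelled √(0.6² + 2.4²) ≈ 2.5 units.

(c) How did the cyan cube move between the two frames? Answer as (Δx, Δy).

(-0.6, 1.5)

The cyan cube started near (7.0, 4.4) and ended near (6.4, 5.9).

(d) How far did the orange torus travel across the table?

1.8

The orange torus moved from about (7.8, 5.8) to (9.2, 6.9), a distance of √(1.4² + 1.1²) ≈ 1.8.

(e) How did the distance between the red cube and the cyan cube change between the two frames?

-0.4

The distance was about 3.1 in the first image and 2.7 in the second, so they moved 0.4 units closer together.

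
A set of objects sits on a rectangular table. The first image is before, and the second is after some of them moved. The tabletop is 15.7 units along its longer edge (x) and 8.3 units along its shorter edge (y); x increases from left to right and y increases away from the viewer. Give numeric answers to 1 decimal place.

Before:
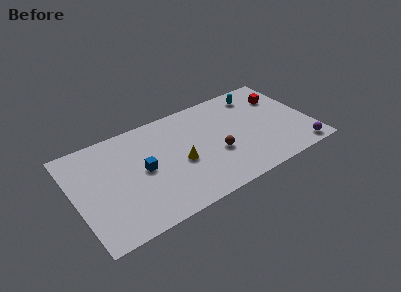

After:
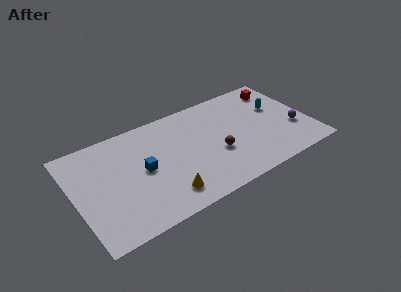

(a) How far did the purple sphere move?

2.0

From (14.6, 0.9) to (14.6, 2.9), the purple sphere covered √(0.0² + 2.0²) ≈ 2.0 units.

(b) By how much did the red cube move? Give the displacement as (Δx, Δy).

(0.0, 0.8)

The red cube started near (14.2, 6.0) and ended near (14.2, 6.8).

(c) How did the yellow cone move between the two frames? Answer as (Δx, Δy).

(-1.3, -2.0)

The yellow cone was at about (6.9, 3.6) and moved to about (5.6, 1.6).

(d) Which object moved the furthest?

the yellow cone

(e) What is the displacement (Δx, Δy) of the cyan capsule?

(1.1, -1.7)

The cyan capsule started near (12.7, 6.9) and ended near (13.8, 5.2).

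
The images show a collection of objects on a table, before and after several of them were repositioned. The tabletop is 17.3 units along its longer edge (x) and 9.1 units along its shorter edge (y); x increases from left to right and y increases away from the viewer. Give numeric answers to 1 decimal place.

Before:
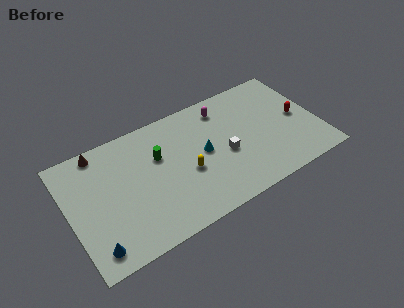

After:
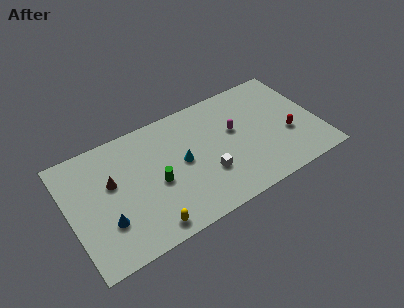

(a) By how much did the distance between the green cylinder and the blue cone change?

-2.9

Before: roughly 6.7 units apart; after: 3.8. That's 2.9 units closer together.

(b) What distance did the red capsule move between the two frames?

1.4

The red capsule was near (16.0, 4.5) before and (15.1, 3.4) after, so it travelled √(0.9² + 1.1²) ≈ 1.4 units.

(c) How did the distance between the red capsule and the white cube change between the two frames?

+0.5

They were about 5.3 units apart before and 5.8 after — 0.5 units further apart.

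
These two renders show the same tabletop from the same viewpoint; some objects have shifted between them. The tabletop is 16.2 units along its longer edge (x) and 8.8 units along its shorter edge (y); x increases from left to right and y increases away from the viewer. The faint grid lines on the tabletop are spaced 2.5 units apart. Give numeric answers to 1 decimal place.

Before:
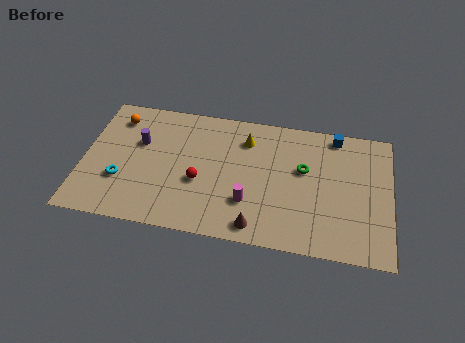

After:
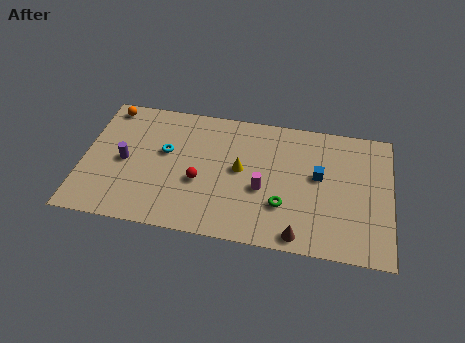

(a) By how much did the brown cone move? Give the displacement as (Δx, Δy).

(2.2, -0.2)

From the two frames, the brown cone sits at roughly (9.3, 1.1) before and (11.5, 0.9) after.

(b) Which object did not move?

the red sphere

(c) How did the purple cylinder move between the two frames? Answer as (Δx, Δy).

(-0.7, -1.4)

The purple cylinder started near (2.9, 5.6) and ended near (2.2, 4.2).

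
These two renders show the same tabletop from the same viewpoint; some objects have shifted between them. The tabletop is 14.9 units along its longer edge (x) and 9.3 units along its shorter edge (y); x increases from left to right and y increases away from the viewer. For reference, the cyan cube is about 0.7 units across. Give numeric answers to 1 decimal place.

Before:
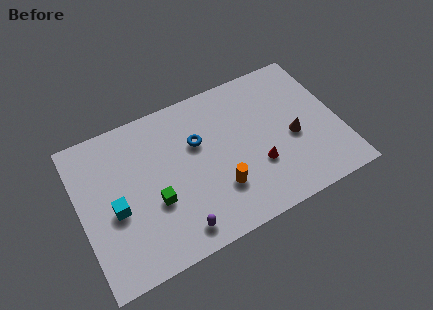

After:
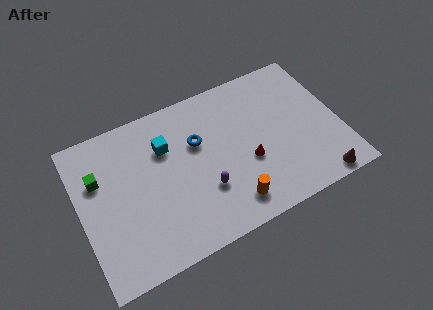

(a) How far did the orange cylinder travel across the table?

1.2

The orange cylinder was near (7.7, 2.7) before and (8.2, 1.6) after, so it travelled √(0.5² + 1.1²) ≈ 1.2 units.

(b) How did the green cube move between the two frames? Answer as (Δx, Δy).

(-2.9, 2.7)

The green cube started near (4.1, 3.5) and ended near (1.2, 6.2).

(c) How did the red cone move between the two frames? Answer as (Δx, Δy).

(-0.5, 0.5)

The red cone was at about (10.0, 3.1) and moved to about (9.5, 3.6).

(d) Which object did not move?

the blue torus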